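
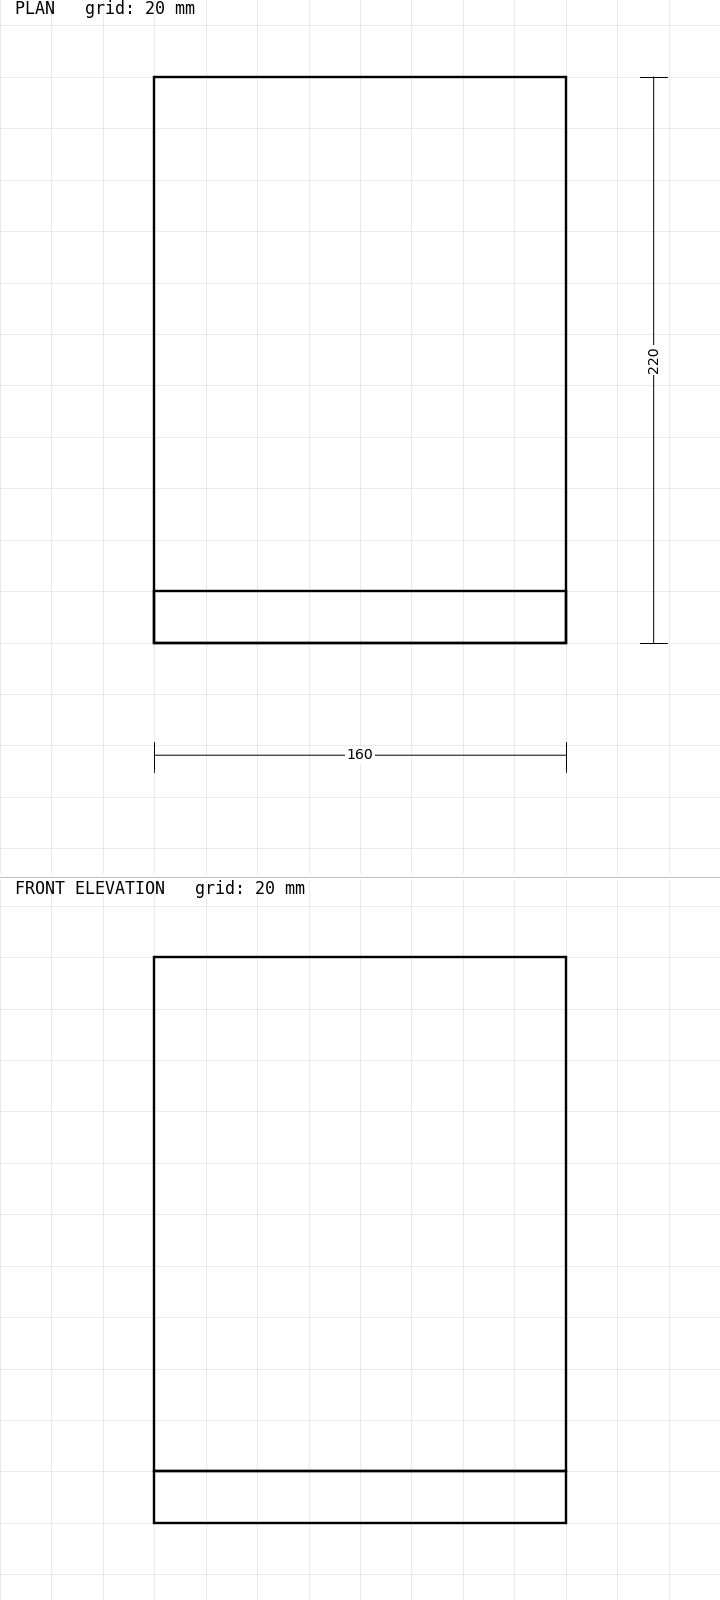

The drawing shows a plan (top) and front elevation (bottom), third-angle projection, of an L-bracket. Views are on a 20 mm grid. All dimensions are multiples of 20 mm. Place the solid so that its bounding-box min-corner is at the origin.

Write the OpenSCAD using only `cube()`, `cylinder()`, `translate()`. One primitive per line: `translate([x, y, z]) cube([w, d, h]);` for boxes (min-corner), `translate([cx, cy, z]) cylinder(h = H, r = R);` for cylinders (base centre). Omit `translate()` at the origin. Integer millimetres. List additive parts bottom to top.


cube([160, 220, 20]);
translate([0, 0, 20]) cube([160, 20, 200]);


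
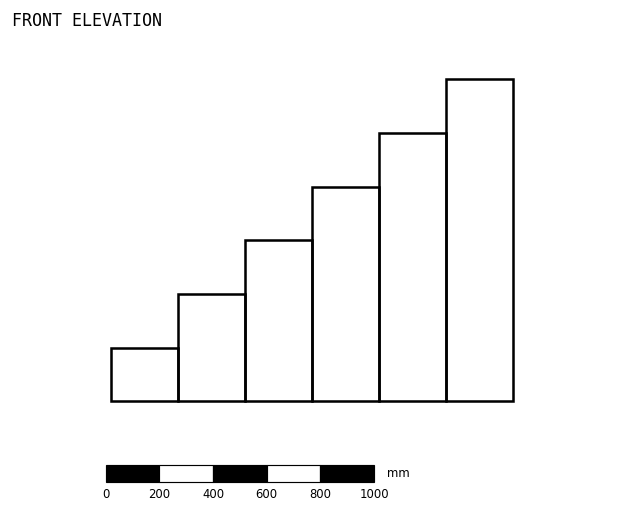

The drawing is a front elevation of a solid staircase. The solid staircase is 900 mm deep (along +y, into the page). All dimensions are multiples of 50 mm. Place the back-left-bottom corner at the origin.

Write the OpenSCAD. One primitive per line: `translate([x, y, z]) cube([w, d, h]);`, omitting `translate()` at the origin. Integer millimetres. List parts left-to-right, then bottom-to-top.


cube([250, 900, 200]);
translate([250, 0, 0]) cube([250, 900, 400]);
translate([500, 0, 0]) cube([250, 900, 600]);
translate([750, 0, 0]) cube([250, 900, 800]);
translate([1000, 0, 0]) cube([250, 900, 1000]);
translate([1250, 0, 0]) cube([250, 900, 1200]);


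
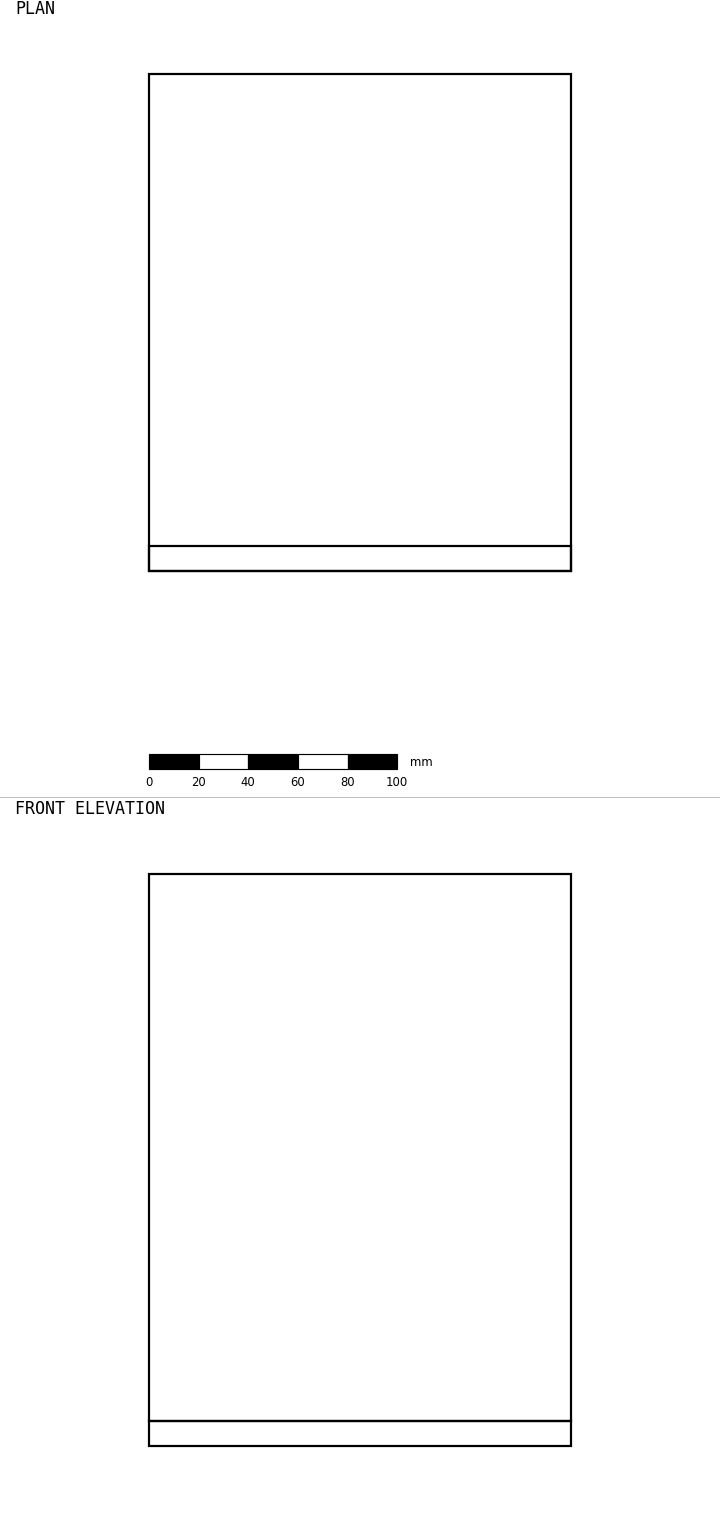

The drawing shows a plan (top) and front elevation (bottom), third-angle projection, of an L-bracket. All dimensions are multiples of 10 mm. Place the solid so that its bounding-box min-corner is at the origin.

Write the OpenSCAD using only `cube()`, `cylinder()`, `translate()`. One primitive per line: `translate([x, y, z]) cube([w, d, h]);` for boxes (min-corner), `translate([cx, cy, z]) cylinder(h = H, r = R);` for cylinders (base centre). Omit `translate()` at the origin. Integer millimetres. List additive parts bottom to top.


cube([170, 200, 10]);
translate([0, 0, 10]) cube([170, 10, 220]);


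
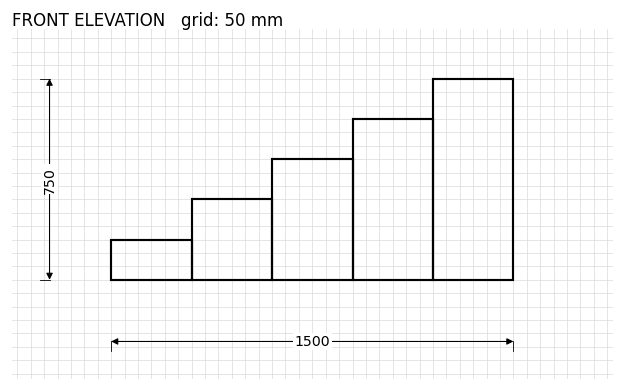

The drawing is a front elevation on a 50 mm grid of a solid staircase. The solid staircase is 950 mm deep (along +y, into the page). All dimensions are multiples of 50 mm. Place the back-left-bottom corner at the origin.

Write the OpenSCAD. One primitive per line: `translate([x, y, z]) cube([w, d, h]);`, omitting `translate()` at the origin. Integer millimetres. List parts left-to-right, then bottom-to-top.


cube([300, 950, 150]);
translate([300, 0, 0]) cube([300, 950, 300]);
translate([600, 0, 0]) cube([300, 950, 450]);
translate([900, 0, 0]) cube([300, 950, 600]);
translate([1200, 0, 0]) cube([300, 950, 750]);


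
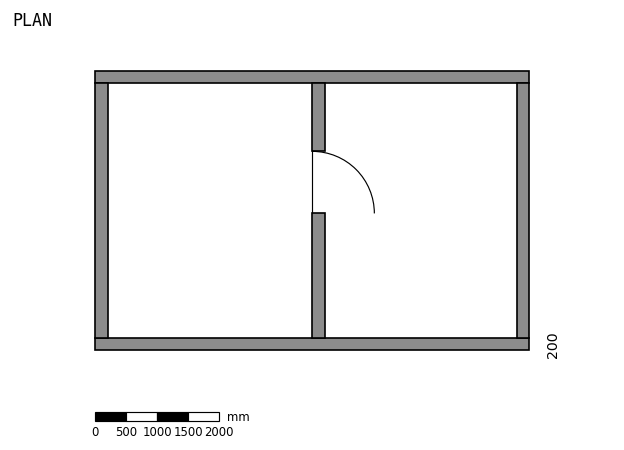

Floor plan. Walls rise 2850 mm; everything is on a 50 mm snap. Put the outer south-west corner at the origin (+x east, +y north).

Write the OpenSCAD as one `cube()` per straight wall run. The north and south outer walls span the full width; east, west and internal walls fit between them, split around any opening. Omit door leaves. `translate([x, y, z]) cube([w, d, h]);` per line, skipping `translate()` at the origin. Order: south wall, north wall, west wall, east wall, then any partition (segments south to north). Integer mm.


cube([7000, 200, 2850]);
translate([0, 4300, 0]) cube([7000, 200, 2850]);
translate([0, 200, 0]) cube([200, 4100, 2850]);
translate([6800, 200, 0]) cube([200, 4100, 2850]);
translate([3500, 200, 0]) cube([200, 2000, 2850]);
translate([3500, 3200, 0]) cube([200, 1100, 2850]);


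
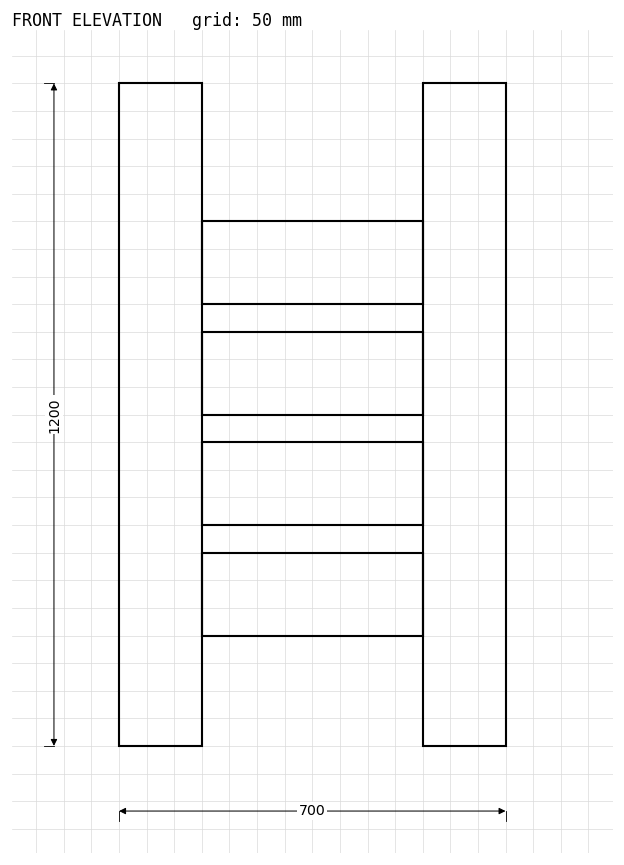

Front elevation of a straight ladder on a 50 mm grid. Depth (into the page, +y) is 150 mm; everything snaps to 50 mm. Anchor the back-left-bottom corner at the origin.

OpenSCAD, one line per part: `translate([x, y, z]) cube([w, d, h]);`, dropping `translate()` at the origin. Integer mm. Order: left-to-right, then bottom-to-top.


cube([150, 150, 1200]);
translate([150, 0, 200]) cube([400, 150, 150]);
translate([150, 0, 400]) cube([400, 150, 150]);
translate([150, 0, 600]) cube([400, 150, 150]);
translate([150, 0, 800]) cube([400, 150, 150]);
translate([550, 0, 0]) cube([150, 150, 1200]);


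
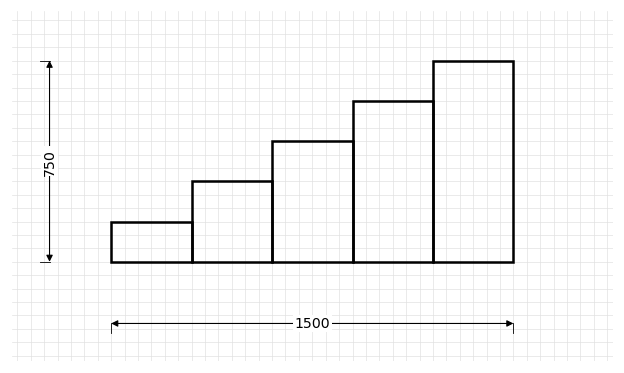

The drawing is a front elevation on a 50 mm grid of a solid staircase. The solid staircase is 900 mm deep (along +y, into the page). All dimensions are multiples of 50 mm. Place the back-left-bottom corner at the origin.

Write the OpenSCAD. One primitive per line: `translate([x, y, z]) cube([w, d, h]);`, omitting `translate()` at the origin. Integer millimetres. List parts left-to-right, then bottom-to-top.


cube([300, 900, 150]);
translate([300, 0, 0]) cube([300, 900, 300]);
translate([600, 0, 0]) cube([300, 900, 450]);
translate([900, 0, 0]) cube([300, 900, 600]);
translate([1200, 0, 0]) cube([300, 900, 750]);


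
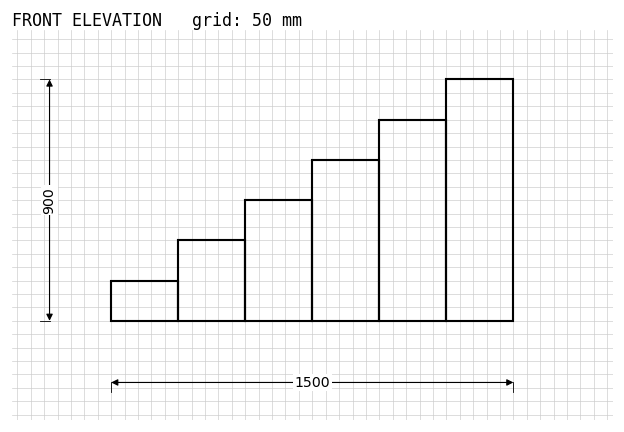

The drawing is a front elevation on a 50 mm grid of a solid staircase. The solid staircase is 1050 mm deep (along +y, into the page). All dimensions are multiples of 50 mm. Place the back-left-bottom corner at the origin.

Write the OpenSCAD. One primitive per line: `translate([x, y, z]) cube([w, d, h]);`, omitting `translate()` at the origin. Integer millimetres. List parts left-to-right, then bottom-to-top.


cube([250, 1050, 150]);
translate([250, 0, 0]) cube([250, 1050, 300]);
translate([500, 0, 0]) cube([250, 1050, 450]);
translate([750, 0, 0]) cube([250, 1050, 600]);
translate([1000, 0, 0]) cube([250, 1050, 750]);
translate([1250, 0, 0]) cube([250, 1050, 900]);


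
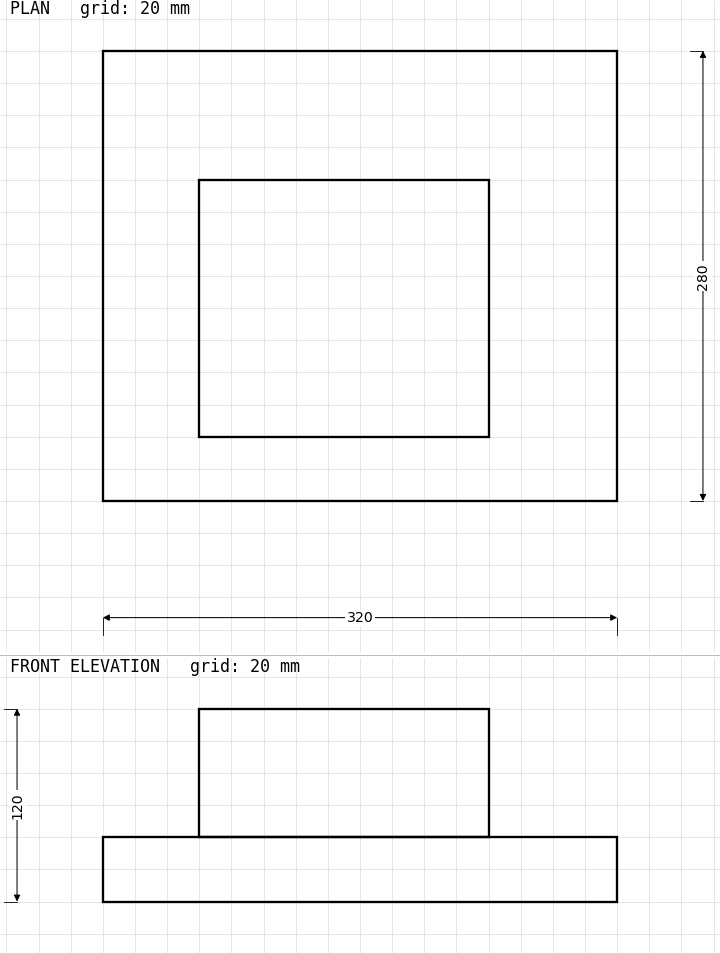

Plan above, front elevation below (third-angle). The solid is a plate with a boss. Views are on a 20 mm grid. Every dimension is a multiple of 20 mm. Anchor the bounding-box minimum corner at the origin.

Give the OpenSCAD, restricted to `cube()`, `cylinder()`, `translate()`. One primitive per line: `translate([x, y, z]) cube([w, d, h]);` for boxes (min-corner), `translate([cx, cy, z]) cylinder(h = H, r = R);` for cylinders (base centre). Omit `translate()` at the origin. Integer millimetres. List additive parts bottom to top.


cube([320, 280, 40]);
translate([60, 40, 40]) cube([180, 160, 80]);


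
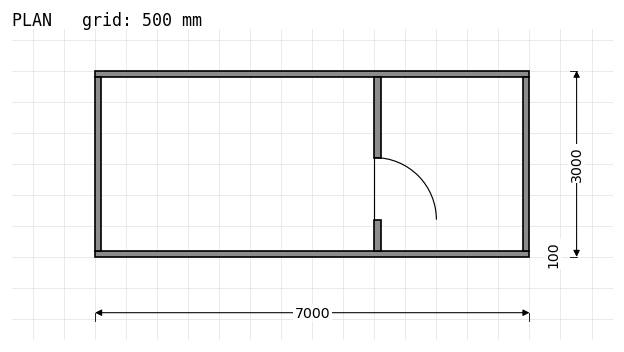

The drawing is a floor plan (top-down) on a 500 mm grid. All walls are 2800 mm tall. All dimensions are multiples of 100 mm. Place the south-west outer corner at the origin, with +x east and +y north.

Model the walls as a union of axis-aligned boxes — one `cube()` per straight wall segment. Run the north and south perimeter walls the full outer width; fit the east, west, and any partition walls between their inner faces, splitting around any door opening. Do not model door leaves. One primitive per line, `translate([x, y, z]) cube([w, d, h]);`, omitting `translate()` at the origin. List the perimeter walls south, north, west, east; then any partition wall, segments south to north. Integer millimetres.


cube([7000, 100, 2800]);
translate([0, 2900, 0]) cube([7000, 100, 2800]);
translate([0, 100, 0]) cube([100, 2800, 2800]);
translate([6900, 100, 0]) cube([100, 2800, 2800]);
translate([4500, 100, 0]) cube([100, 500, 2800]);
translate([4500, 1600, 0]) cube([100, 1300, 2800]);


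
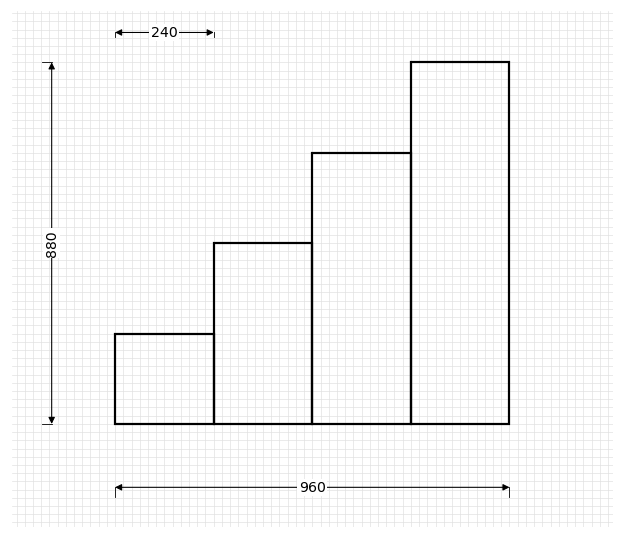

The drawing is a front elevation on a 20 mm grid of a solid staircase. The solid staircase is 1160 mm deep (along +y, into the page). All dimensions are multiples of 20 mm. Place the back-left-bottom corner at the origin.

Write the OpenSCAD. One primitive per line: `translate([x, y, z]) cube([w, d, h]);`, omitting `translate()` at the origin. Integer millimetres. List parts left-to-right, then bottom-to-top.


cube([240, 1160, 220]);
translate([240, 0, 0]) cube([240, 1160, 440]);
translate([480, 0, 0]) cube([240, 1160, 660]);
translate([720, 0, 0]) cube([240, 1160, 880]);


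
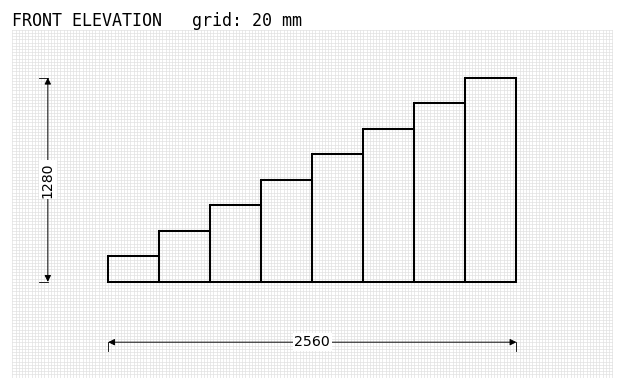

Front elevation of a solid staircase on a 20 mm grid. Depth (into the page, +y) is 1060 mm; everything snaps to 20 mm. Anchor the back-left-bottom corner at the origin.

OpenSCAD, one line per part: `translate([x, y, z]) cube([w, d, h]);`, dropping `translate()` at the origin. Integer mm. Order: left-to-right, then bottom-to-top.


cube([320, 1060, 160]);
translate([320, 0, 0]) cube([320, 1060, 320]);
translate([640, 0, 0]) cube([320, 1060, 480]);
translate([960, 0, 0]) cube([320, 1060, 640]);
translate([1280, 0, 0]) cube([320, 1060, 800]);
translate([1600, 0, 0]) cube([320, 1060, 960]);
translate([1920, 0, 0]) cube([320, 1060, 1120]);
translate([2240, 0, 0]) cube([320, 1060, 1280]);


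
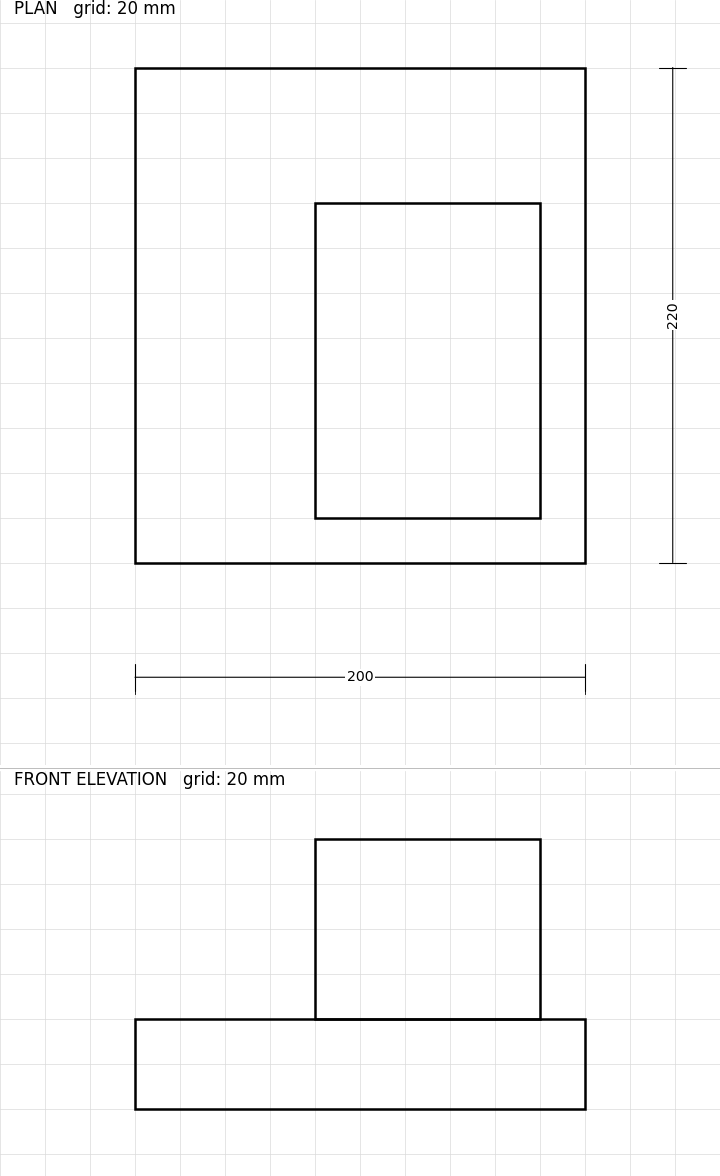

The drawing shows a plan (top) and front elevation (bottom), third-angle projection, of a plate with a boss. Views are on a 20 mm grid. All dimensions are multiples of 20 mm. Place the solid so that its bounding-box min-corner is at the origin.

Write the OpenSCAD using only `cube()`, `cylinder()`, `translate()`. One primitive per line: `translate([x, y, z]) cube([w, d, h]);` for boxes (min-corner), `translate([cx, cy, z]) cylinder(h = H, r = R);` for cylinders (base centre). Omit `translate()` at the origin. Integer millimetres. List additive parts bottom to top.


cube([200, 220, 40]);
translate([80, 20, 40]) cube([100, 140, 80]);


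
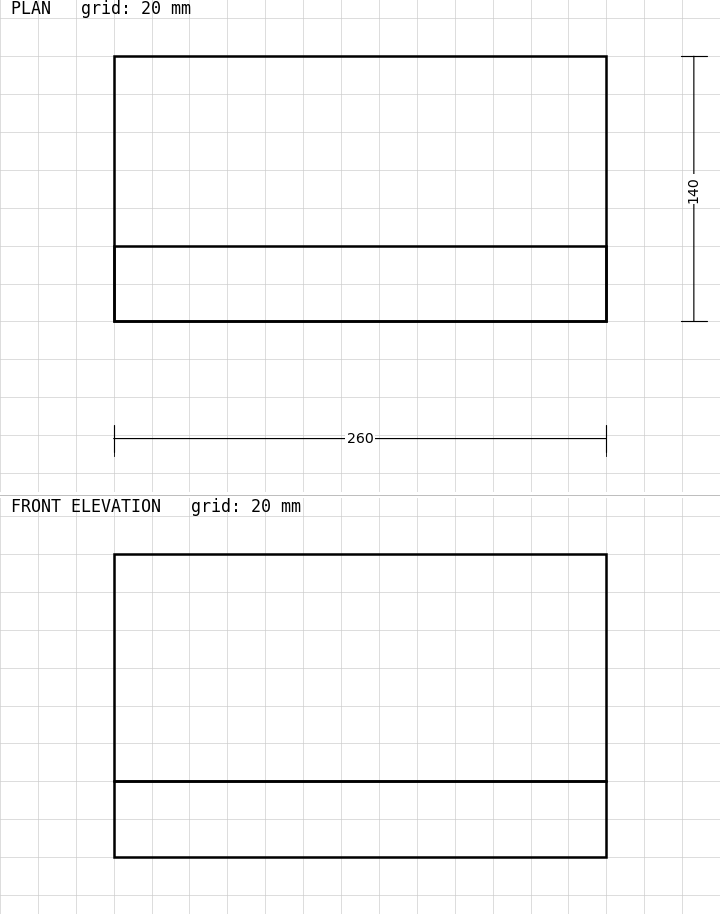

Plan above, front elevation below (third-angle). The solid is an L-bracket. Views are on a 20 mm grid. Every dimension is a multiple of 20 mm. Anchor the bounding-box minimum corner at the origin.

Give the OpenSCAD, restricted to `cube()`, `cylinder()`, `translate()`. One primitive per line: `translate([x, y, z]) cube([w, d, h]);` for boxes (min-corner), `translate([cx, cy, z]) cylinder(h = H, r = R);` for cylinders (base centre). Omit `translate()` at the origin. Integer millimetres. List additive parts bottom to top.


cube([260, 140, 40]);
translate([0, 0, 40]) cube([260, 40, 120]);


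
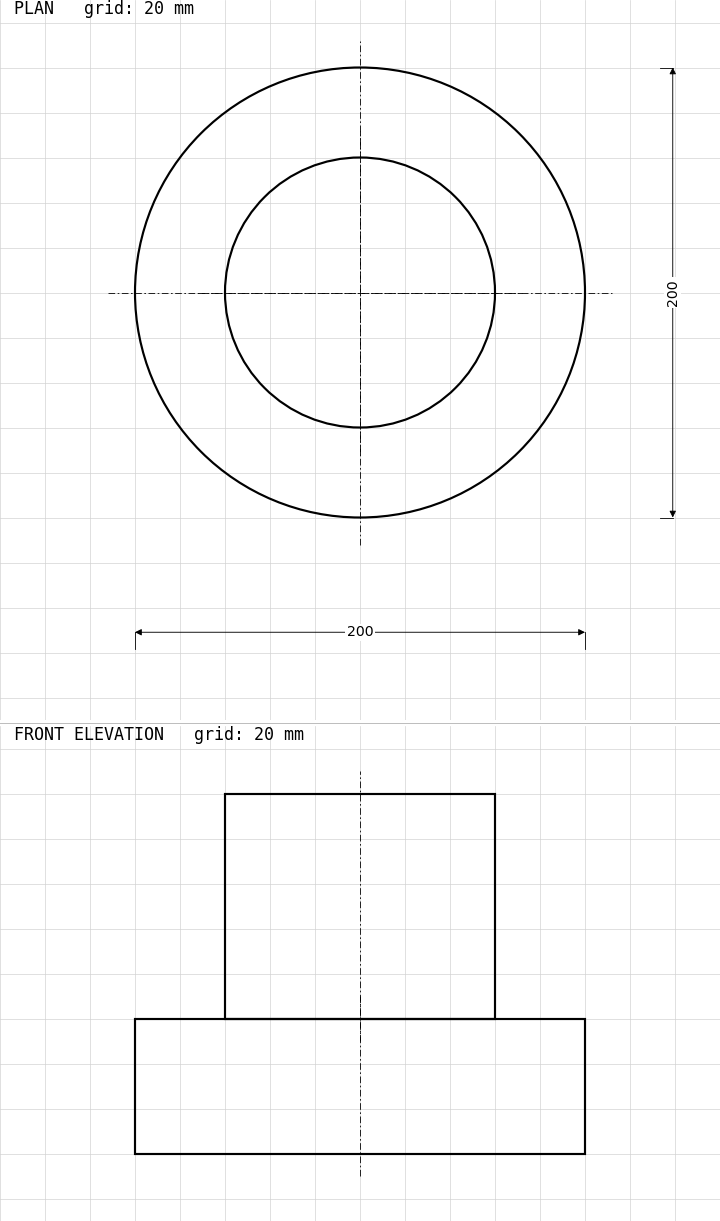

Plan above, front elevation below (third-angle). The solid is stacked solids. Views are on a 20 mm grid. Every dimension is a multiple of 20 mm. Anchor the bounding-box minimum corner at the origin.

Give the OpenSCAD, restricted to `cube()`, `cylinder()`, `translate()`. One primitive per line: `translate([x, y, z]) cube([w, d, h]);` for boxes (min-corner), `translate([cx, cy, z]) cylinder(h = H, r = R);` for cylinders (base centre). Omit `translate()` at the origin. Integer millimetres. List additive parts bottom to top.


translate([100, 100, 0]) cylinder(h = 60, r = 100);
translate([100, 100, 60]) cylinder(h = 100, r = 60);


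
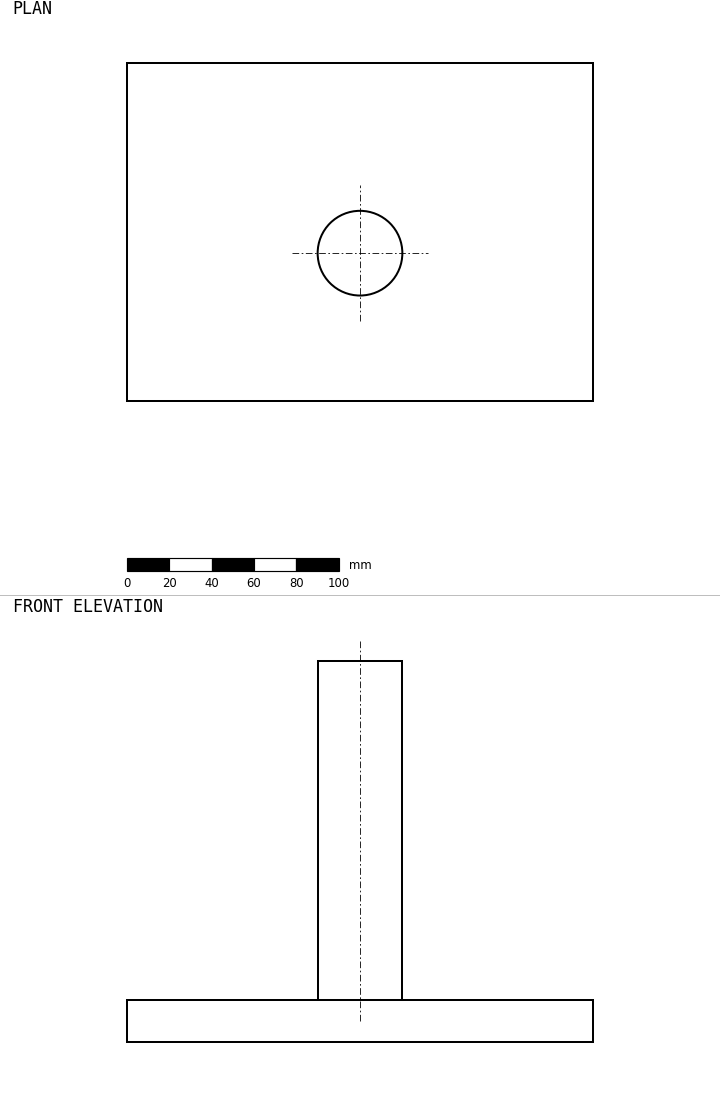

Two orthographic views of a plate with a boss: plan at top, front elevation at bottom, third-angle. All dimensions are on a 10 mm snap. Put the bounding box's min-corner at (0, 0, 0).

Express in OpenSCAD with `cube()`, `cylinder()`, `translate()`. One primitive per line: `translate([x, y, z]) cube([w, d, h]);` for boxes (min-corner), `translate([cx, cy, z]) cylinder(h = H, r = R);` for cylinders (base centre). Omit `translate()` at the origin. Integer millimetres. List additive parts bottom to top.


cube([220, 160, 20]);
translate([110, 70, 20]) cylinder(h = 160, r = 20);


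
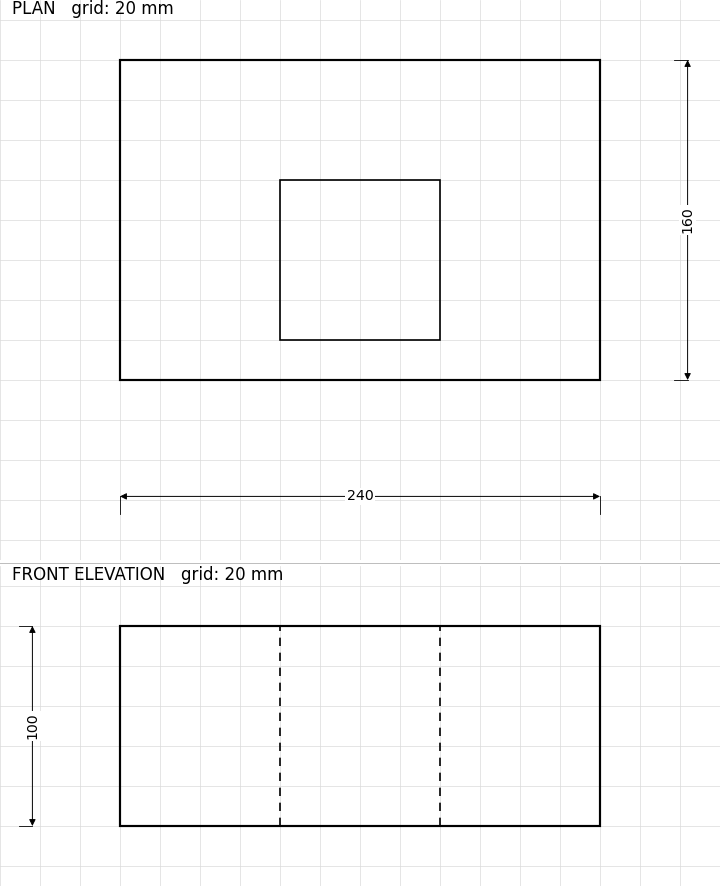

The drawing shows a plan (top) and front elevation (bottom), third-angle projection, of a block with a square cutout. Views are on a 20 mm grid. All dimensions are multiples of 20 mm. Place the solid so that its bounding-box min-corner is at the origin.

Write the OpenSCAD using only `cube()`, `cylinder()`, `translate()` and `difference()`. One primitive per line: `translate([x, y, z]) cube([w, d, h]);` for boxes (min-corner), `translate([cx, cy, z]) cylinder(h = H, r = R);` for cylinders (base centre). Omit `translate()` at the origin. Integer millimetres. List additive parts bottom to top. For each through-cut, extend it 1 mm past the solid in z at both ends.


difference() {
  cube([240, 160, 100]);
  translate([80, 20, -1]) cube([80, 80, 102]);
}


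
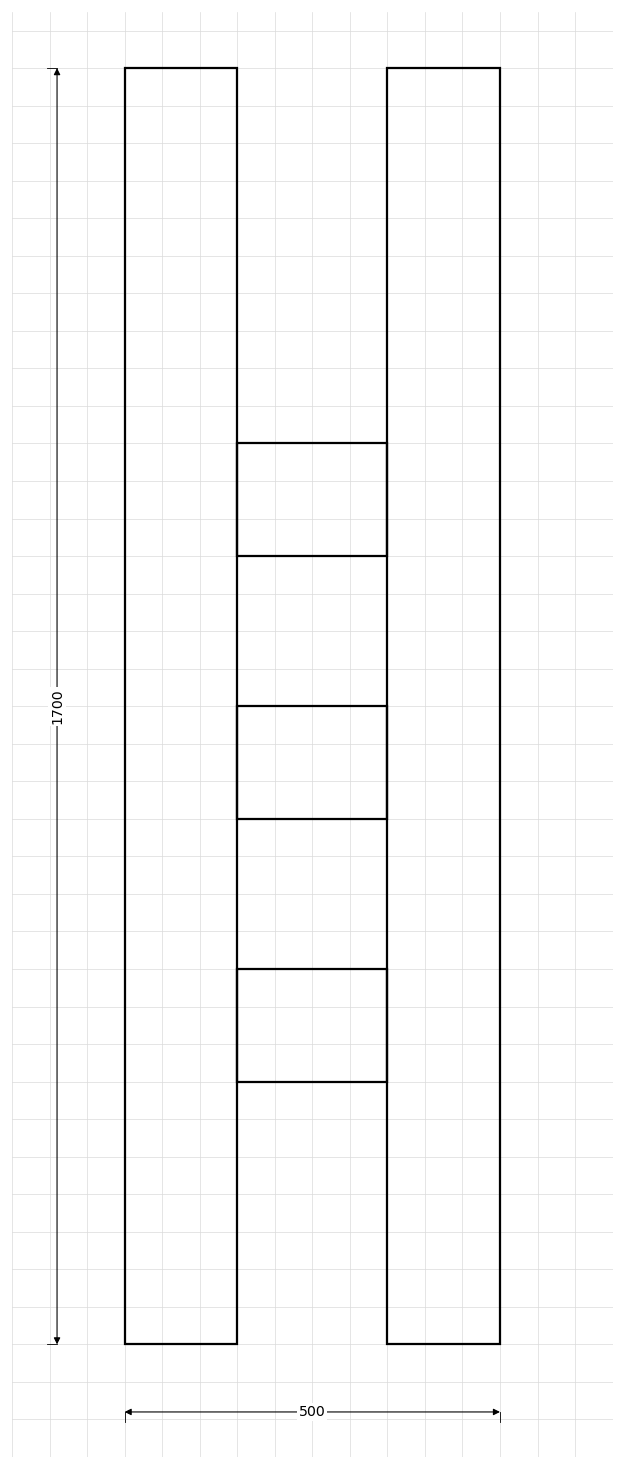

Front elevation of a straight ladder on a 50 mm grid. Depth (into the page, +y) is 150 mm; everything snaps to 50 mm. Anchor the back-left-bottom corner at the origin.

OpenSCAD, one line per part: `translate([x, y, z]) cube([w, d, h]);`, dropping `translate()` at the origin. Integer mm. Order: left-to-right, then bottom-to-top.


cube([150, 150, 1700]);
translate([150, 0, 350]) cube([200, 150, 150]);
translate([150, 0, 700]) cube([200, 150, 150]);
translate([150, 0, 1050]) cube([200, 150, 150]);
translate([350, 0, 0]) cube([150, 150, 1700]);


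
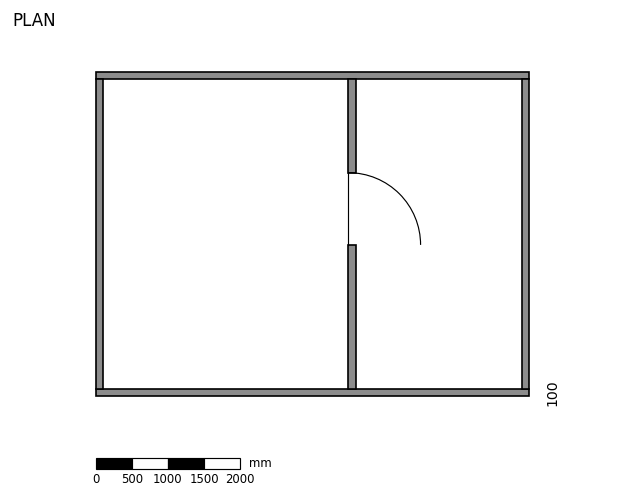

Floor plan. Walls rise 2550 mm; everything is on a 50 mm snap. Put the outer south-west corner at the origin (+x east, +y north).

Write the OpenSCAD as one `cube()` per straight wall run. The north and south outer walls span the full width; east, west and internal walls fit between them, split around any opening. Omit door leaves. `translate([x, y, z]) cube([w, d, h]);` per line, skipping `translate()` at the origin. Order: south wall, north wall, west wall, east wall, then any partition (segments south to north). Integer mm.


cube([6000, 100, 2550]);
translate([0, 4400, 0]) cube([6000, 100, 2550]);
translate([0, 100, 0]) cube([100, 4300, 2550]);
translate([5900, 100, 0]) cube([100, 4300, 2550]);
translate([3500, 100, 0]) cube([100, 2000, 2550]);
translate([3500, 3100, 0]) cube([100, 1300, 2550]);


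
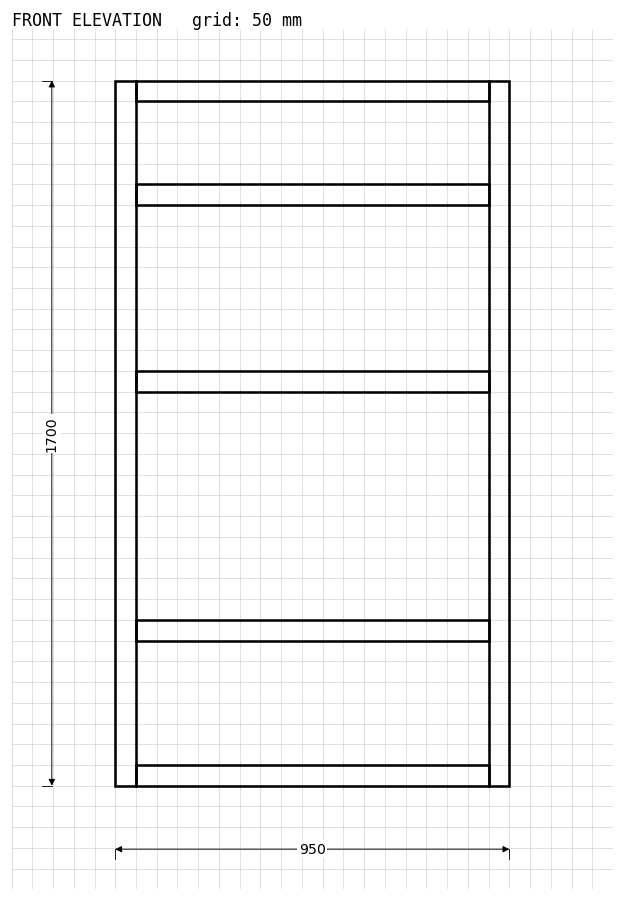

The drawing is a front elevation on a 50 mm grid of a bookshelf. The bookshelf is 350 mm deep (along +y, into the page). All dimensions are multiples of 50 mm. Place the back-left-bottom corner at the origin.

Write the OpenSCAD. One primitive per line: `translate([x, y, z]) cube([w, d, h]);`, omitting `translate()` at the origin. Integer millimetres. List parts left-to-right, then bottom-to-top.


cube([50, 350, 1700]);
translate([50, 0, 0]) cube([850, 350, 50]);
translate([50, 0, 350]) cube([850, 350, 50]);
translate([50, 0, 950]) cube([850, 350, 50]);
translate([50, 0, 1400]) cube([850, 350, 50]);
translate([50, 0, 1650]) cube([850, 350, 50]);
translate([900, 0, 0]) cube([50, 350, 1700]);


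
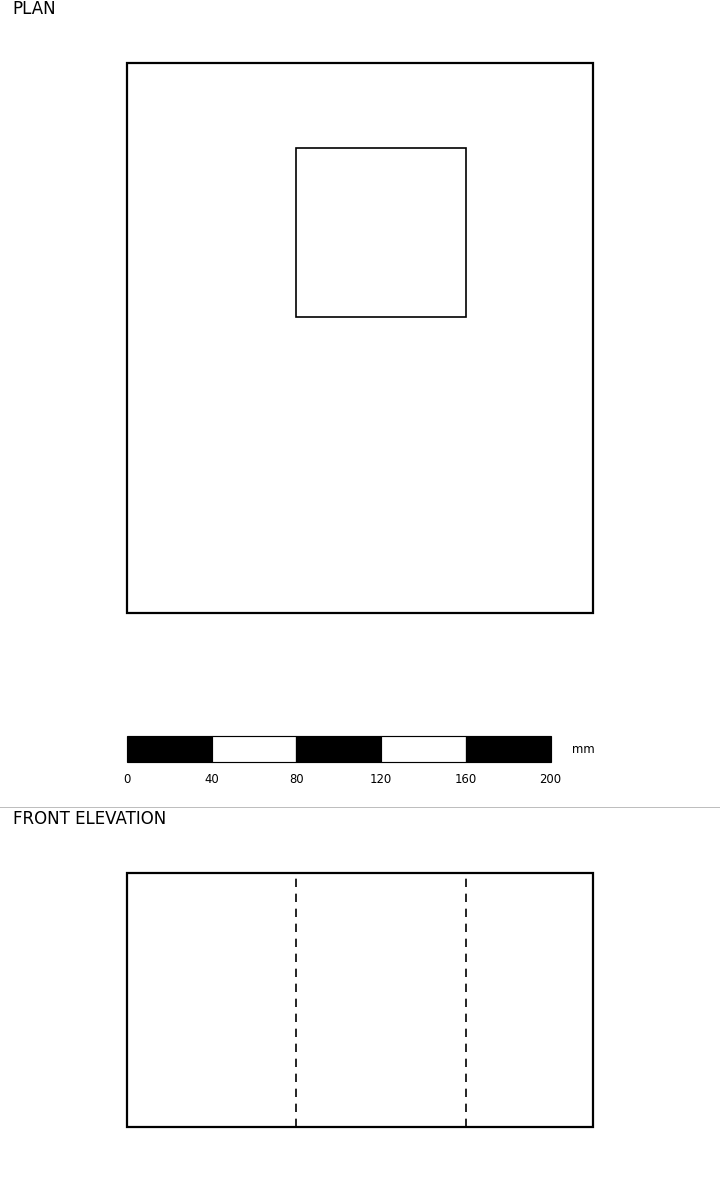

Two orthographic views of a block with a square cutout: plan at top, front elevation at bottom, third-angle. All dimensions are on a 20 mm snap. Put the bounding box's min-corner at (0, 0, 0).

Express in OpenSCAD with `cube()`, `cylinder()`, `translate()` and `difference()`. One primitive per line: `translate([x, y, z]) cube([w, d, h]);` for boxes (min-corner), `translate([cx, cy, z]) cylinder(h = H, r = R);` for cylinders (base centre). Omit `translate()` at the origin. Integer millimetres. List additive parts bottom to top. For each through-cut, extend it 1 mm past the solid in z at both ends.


difference() {
  cube([220, 260, 120]);
  translate([80, 140, -1]) cube([80, 80, 122]);
}


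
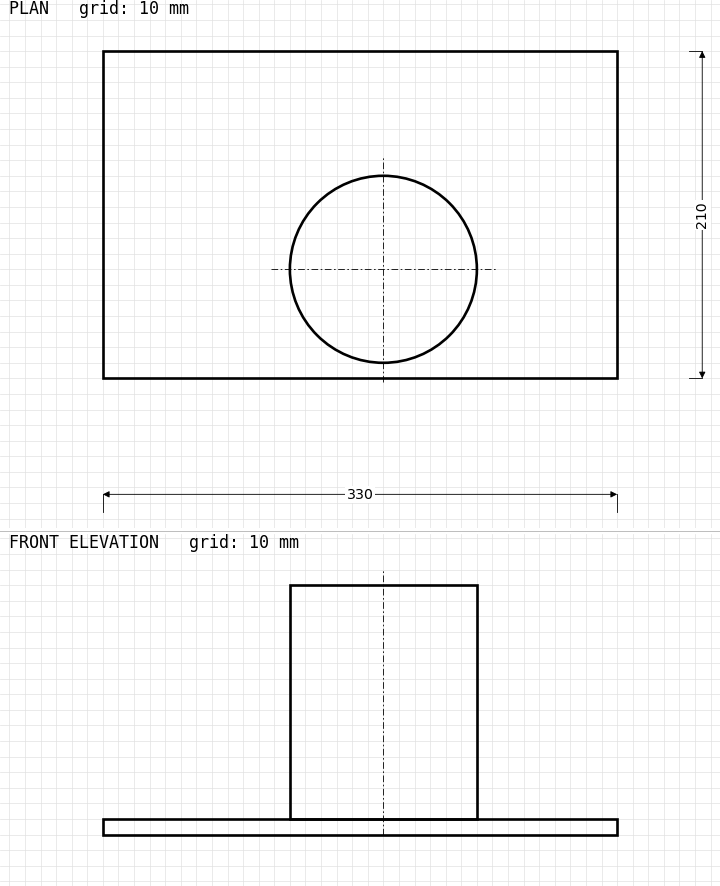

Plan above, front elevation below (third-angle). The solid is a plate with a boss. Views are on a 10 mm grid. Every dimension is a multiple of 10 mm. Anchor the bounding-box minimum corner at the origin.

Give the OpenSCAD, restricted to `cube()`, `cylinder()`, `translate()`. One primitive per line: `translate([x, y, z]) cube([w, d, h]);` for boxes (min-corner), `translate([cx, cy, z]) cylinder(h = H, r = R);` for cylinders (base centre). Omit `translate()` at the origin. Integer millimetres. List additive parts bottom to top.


cube([330, 210, 10]);
translate([180, 70, 10]) cylinder(h = 150, r = 60);


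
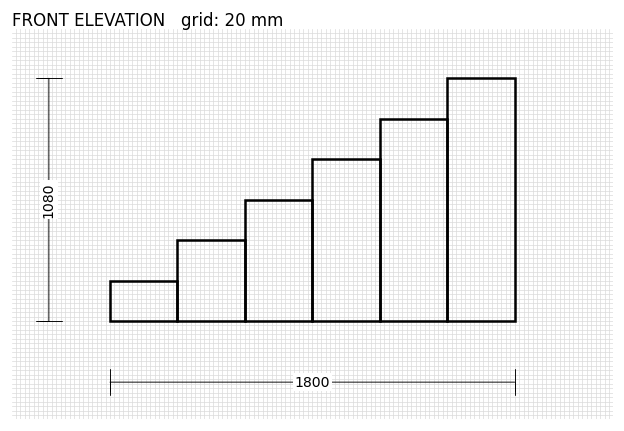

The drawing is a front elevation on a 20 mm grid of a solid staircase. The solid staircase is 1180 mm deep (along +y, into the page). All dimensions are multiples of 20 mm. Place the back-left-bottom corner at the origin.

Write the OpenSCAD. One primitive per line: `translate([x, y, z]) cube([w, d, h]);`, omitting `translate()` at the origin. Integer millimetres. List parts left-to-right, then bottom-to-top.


cube([300, 1180, 180]);
translate([300, 0, 0]) cube([300, 1180, 360]);
translate([600, 0, 0]) cube([300, 1180, 540]);
translate([900, 0, 0]) cube([300, 1180, 720]);
translate([1200, 0, 0]) cube([300, 1180, 900]);
translate([1500, 0, 0]) cube([300, 1180, 1080]);


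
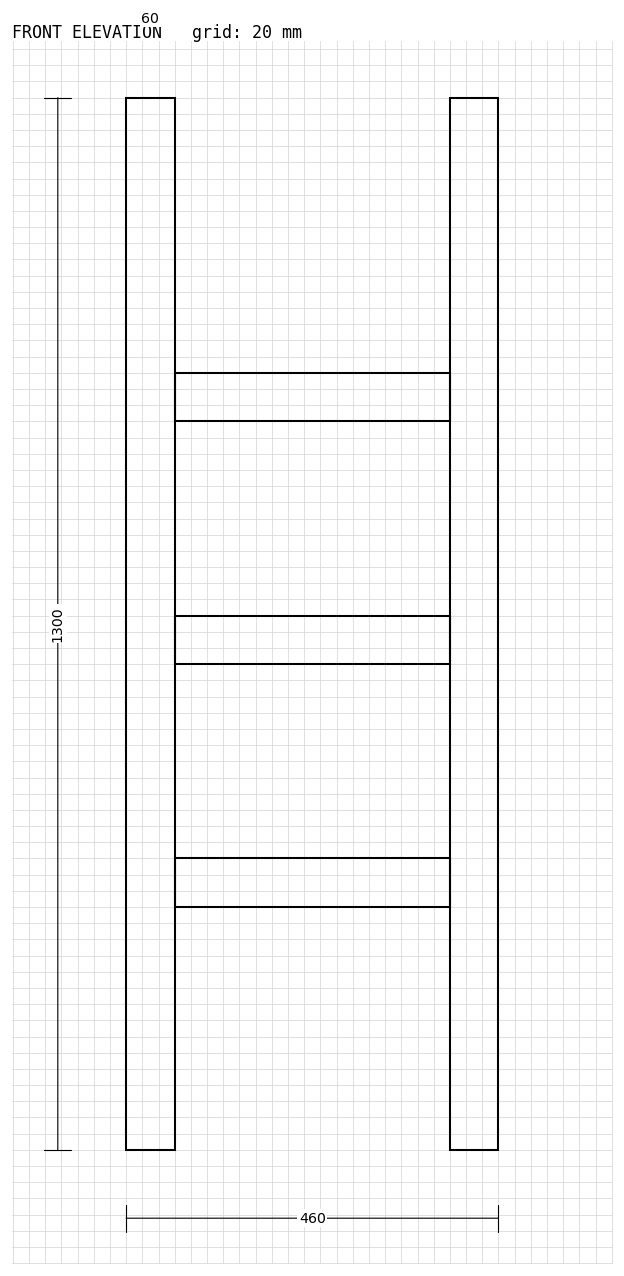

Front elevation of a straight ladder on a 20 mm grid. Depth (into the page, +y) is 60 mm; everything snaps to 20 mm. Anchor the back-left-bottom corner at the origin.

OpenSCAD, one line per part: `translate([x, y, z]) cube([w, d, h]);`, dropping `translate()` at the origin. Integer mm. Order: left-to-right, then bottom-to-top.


cube([60, 60, 1300]);
translate([60, 0, 300]) cube([340, 60, 60]);
translate([60, 0, 600]) cube([340, 60, 60]);
translate([60, 0, 900]) cube([340, 60, 60]);
translate([400, 0, 0]) cube([60, 60, 1300]);


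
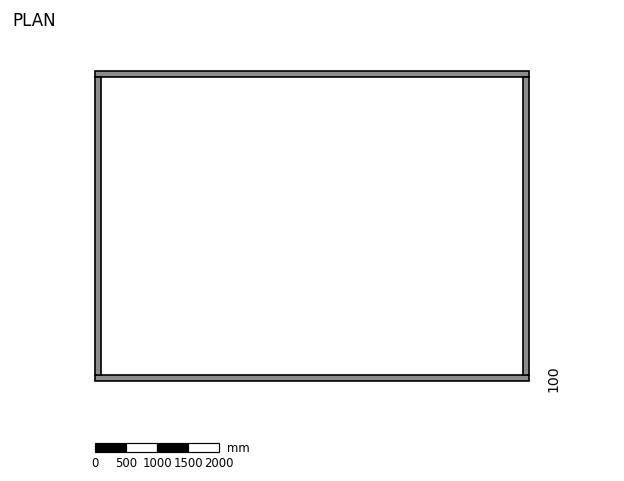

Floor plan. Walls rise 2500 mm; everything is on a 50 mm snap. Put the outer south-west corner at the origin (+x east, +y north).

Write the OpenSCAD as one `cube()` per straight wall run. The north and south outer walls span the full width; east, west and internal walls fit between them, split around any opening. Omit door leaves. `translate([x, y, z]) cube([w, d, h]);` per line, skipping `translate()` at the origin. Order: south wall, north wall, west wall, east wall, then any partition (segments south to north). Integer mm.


cube([7000, 100, 2500]);
translate([0, 4900, 0]) cube([7000, 100, 2500]);
translate([0, 100, 0]) cube([100, 4800, 2500]);
translate([6900, 100, 0]) cube([100, 4800, 2500]);


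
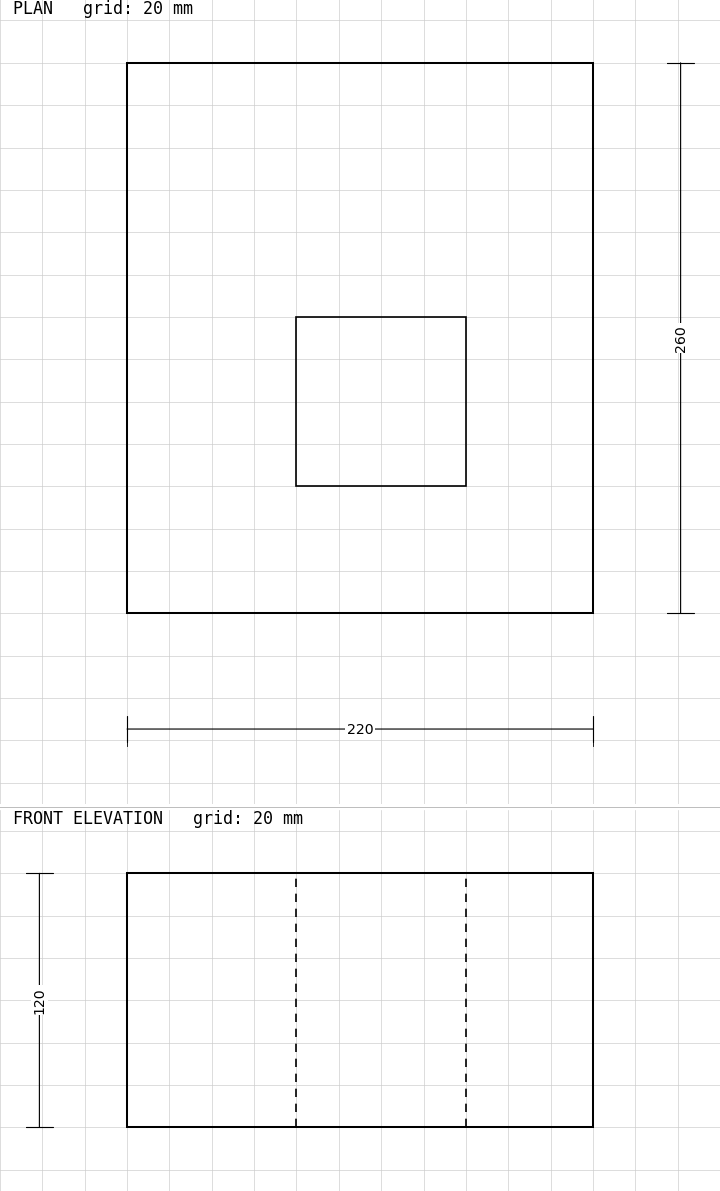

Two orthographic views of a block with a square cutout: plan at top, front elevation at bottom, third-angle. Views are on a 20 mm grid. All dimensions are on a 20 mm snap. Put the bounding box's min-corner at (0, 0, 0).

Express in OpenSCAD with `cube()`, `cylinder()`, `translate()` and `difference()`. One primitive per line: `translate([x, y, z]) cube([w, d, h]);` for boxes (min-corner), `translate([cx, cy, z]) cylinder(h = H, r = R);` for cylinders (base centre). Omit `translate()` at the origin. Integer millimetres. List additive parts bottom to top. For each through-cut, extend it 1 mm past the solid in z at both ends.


difference() {
  cube([220, 260, 120]);
  translate([80, 60, -1]) cube([80, 80, 122]);
}


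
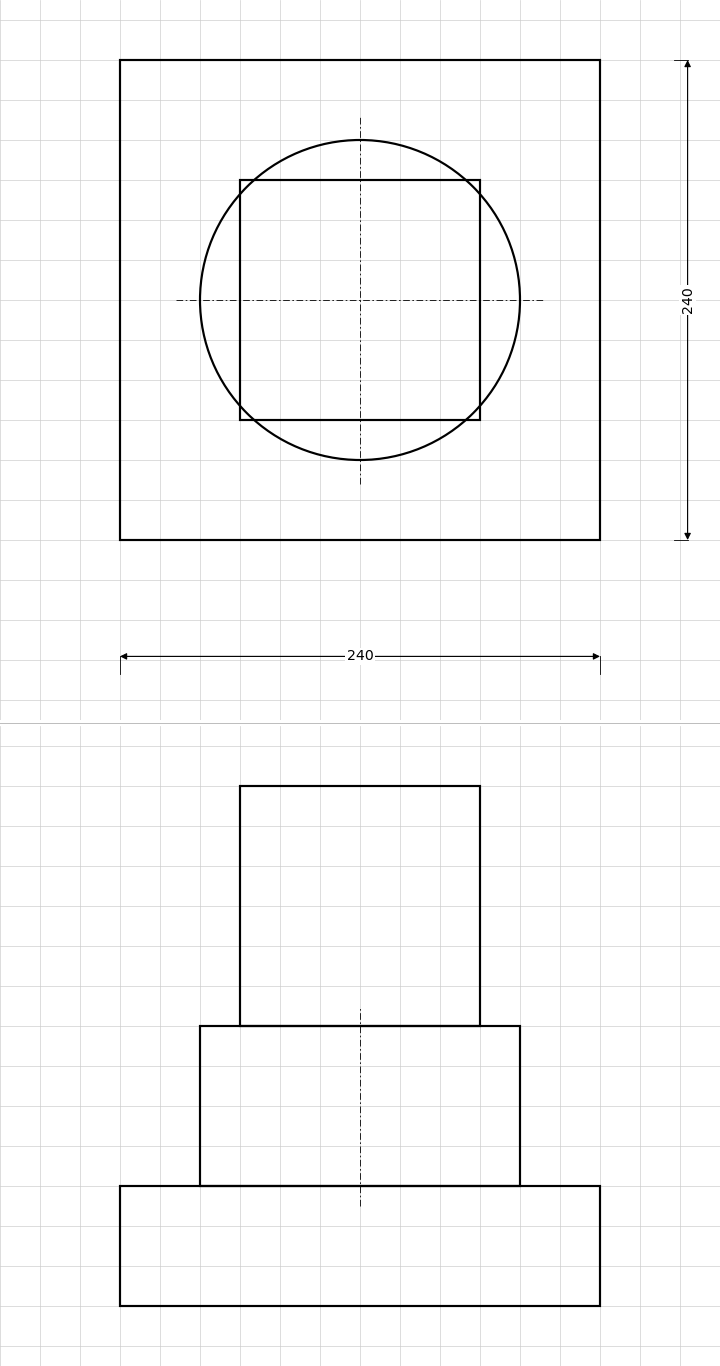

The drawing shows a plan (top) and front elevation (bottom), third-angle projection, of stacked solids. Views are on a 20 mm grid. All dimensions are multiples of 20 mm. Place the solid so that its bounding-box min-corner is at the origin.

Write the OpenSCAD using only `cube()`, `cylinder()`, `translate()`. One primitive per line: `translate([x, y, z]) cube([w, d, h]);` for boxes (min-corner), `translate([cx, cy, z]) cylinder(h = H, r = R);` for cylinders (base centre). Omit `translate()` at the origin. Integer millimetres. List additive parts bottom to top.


cube([240, 240, 60]);
translate([120, 120, 60]) cylinder(h = 80, r = 80);
translate([60, 60, 140]) cube([120, 120, 120]);


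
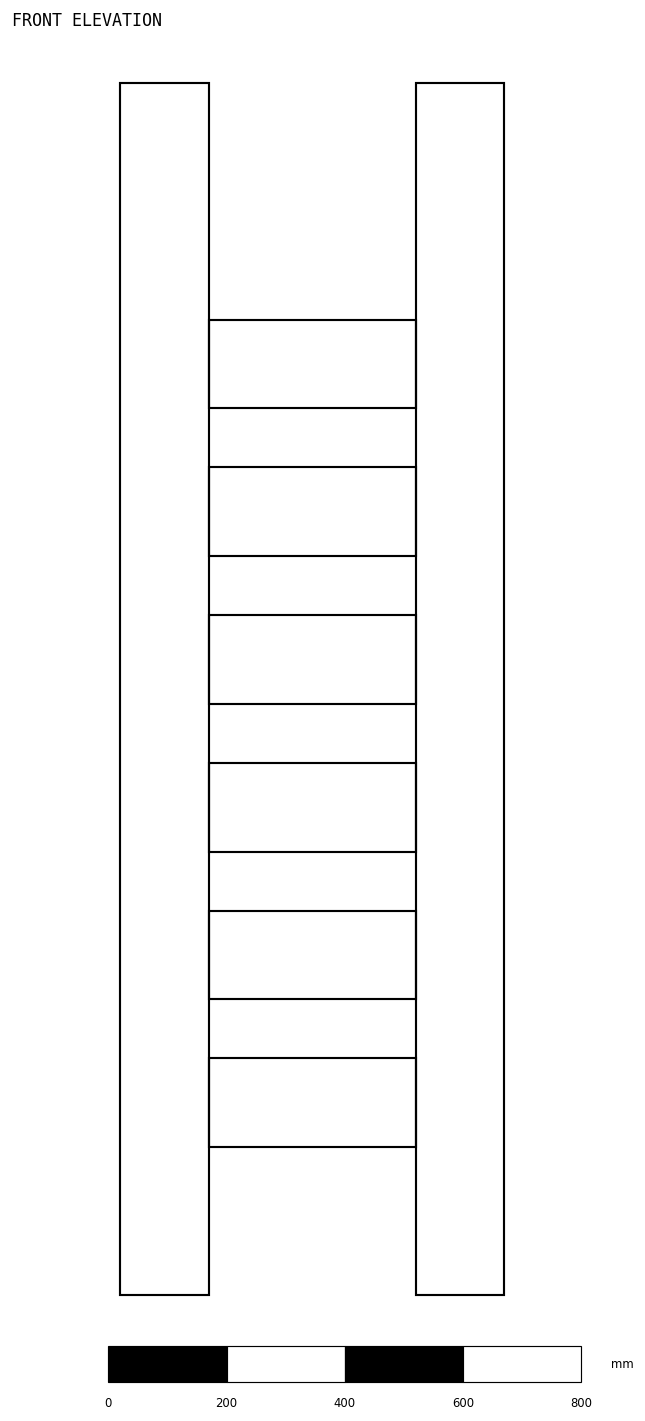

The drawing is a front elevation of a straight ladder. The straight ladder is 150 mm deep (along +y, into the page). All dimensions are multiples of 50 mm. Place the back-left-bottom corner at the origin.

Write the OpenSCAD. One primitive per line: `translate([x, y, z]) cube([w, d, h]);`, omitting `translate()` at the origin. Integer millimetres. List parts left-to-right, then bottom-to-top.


cube([150, 150, 2050]);
translate([150, 0, 250]) cube([350, 150, 150]);
translate([150, 0, 500]) cube([350, 150, 150]);
translate([150, 0, 750]) cube([350, 150, 150]);
translate([150, 0, 1000]) cube([350, 150, 150]);
translate([150, 0, 1250]) cube([350, 150, 150]);
translate([150, 0, 1500]) cube([350, 150, 150]);
translate([500, 0, 0]) cube([150, 150, 2050]);


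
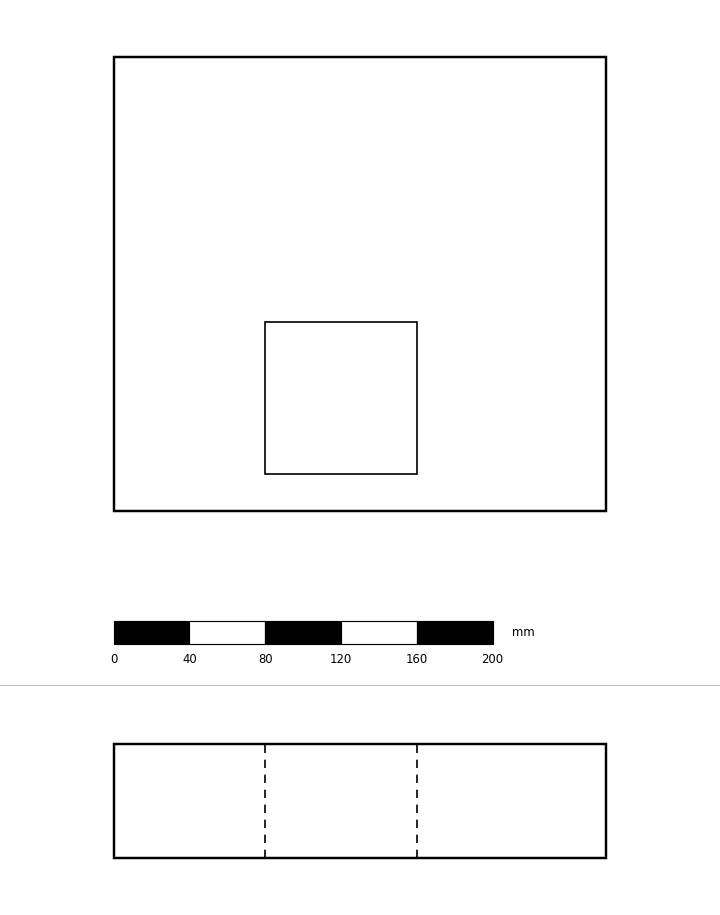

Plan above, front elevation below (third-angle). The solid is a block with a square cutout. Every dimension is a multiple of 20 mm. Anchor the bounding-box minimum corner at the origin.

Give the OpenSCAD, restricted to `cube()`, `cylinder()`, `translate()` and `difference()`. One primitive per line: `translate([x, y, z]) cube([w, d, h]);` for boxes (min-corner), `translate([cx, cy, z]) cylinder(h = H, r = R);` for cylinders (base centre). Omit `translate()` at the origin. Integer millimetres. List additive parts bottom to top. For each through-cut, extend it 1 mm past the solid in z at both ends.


difference() {
  cube([260, 240, 60]);
  translate([80, 20, -1]) cube([80, 80, 62]);
}


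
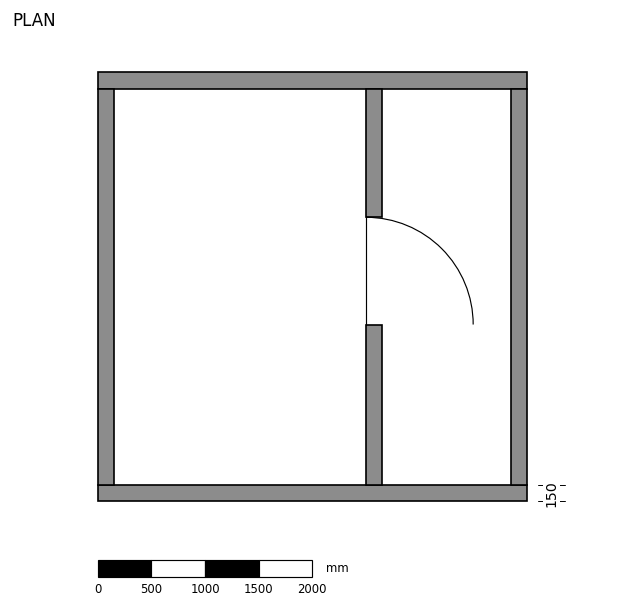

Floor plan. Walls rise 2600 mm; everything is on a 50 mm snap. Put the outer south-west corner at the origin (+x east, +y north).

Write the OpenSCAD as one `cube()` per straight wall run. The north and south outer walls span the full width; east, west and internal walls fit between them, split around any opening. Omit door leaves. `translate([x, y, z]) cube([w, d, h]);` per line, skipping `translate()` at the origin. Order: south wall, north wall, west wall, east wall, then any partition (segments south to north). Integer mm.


cube([4000, 150, 2600]);
translate([0, 3850, 0]) cube([4000, 150, 2600]);
translate([0, 150, 0]) cube([150, 3700, 2600]);
translate([3850, 150, 0]) cube([150, 3700, 2600]);
translate([2500, 150, 0]) cube([150, 1500, 2600]);
translate([2500, 2650, 0]) cube([150, 1200, 2600]);


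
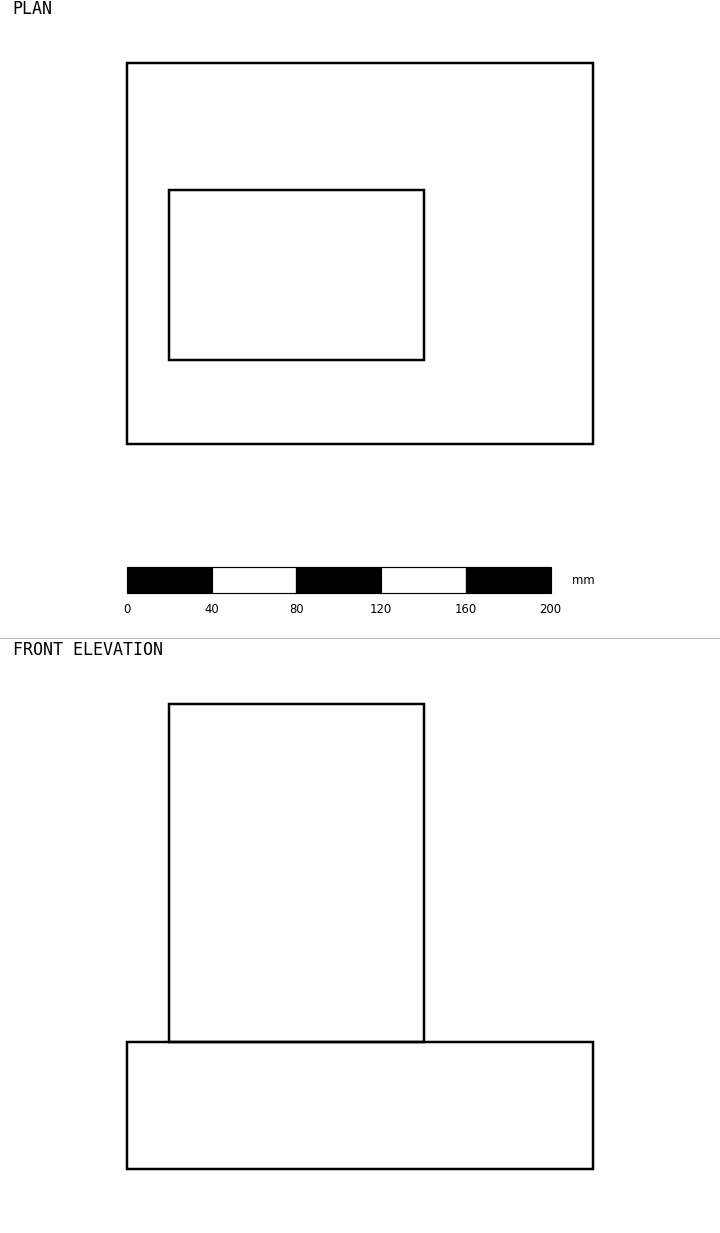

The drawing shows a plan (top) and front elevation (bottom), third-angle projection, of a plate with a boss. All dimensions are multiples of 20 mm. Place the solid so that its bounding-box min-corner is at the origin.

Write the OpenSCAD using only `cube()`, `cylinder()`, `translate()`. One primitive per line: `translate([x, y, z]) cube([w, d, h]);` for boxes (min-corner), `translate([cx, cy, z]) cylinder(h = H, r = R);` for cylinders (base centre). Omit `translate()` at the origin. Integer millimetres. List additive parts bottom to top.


cube([220, 180, 60]);
translate([20, 40, 60]) cube([120, 80, 160]);


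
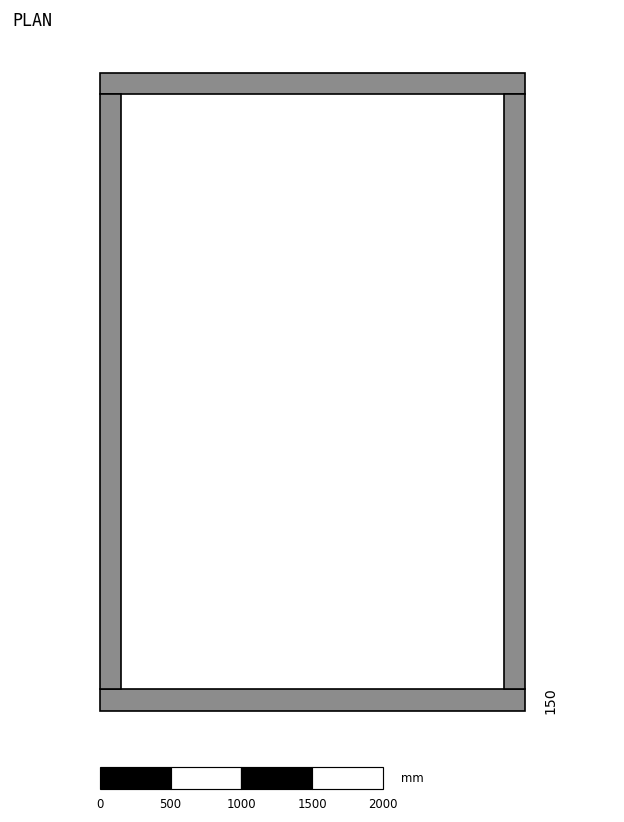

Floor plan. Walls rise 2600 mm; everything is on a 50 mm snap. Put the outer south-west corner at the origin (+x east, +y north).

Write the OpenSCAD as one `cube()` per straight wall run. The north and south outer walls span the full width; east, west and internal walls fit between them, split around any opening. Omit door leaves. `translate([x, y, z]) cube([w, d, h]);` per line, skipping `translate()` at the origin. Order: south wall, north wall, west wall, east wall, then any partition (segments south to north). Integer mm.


cube([3000, 150, 2600]);
translate([0, 4350, 0]) cube([3000, 150, 2600]);
translate([0, 150, 0]) cube([150, 4200, 2600]);
translate([2850, 150, 0]) cube([150, 4200, 2600]);


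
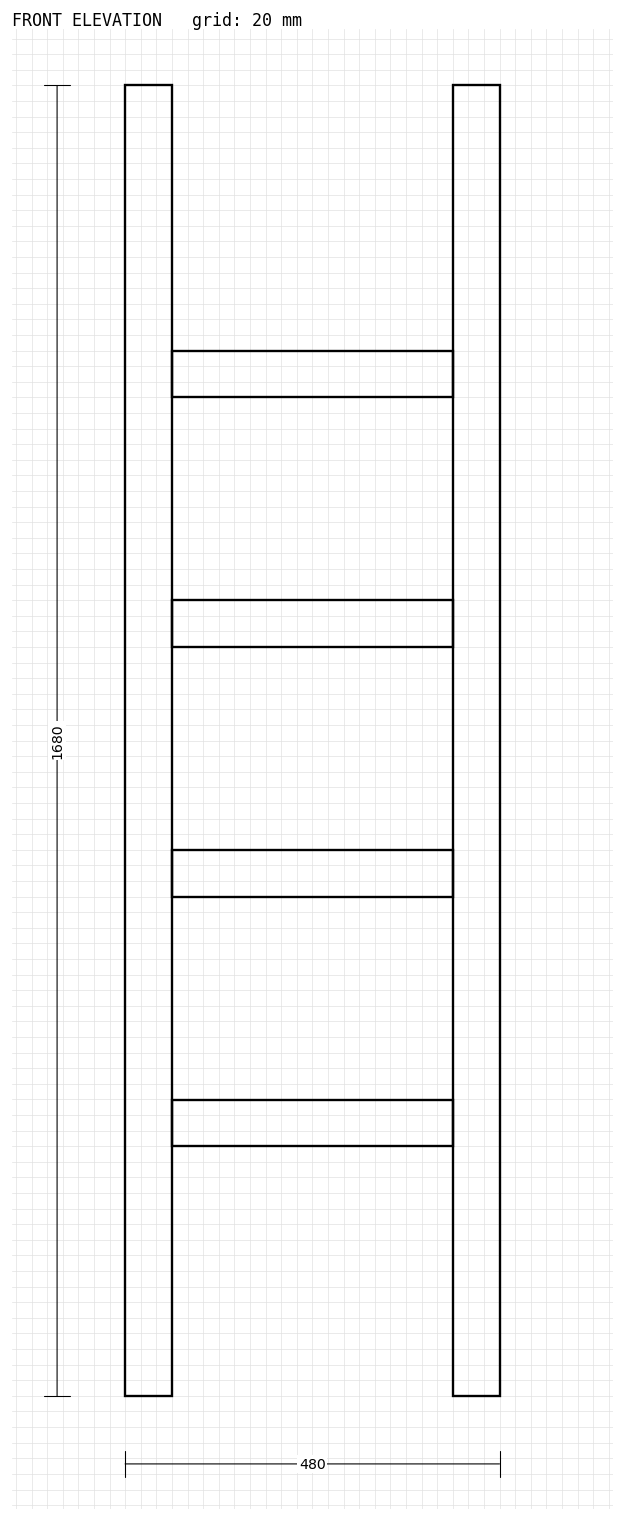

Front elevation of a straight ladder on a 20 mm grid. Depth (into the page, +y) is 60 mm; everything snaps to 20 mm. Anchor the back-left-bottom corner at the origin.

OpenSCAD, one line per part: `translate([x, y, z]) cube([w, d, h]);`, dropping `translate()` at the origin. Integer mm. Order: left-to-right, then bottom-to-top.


cube([60, 60, 1680]);
translate([60, 0, 320]) cube([360, 60, 60]);
translate([60, 0, 640]) cube([360, 60, 60]);
translate([60, 0, 960]) cube([360, 60, 60]);
translate([60, 0, 1280]) cube([360, 60, 60]);
translate([420, 0, 0]) cube([60, 60, 1680]);


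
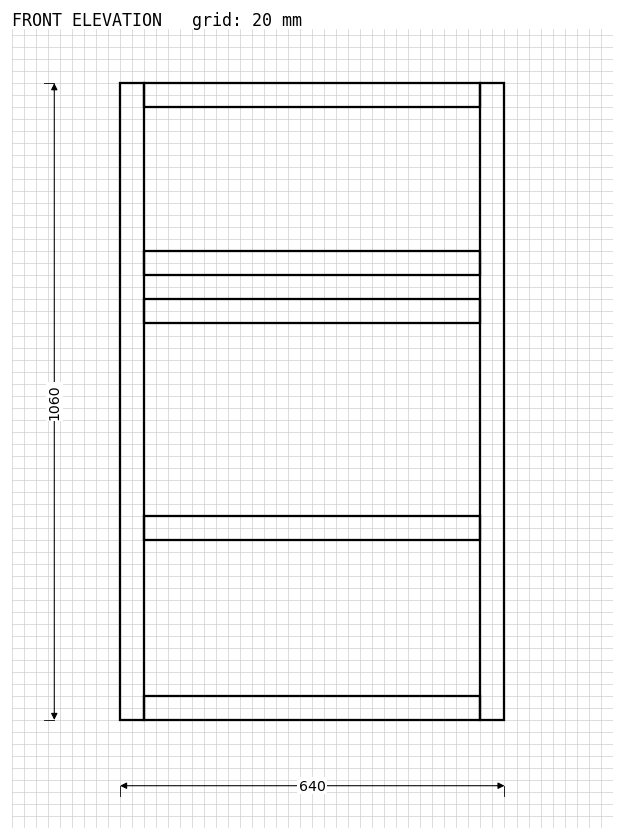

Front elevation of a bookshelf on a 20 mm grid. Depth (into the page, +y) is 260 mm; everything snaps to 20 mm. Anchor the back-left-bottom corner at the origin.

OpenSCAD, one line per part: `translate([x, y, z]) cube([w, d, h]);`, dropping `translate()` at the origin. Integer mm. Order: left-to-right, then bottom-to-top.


cube([40, 260, 1060]);
translate([40, 0, 0]) cube([560, 260, 40]);
translate([40, 0, 300]) cube([560, 260, 40]);
translate([40, 0, 660]) cube([560, 260, 40]);
translate([40, 0, 740]) cube([560, 260, 40]);
translate([40, 0, 1020]) cube([560, 260, 40]);
translate([600, 0, 0]) cube([40, 260, 1060]);


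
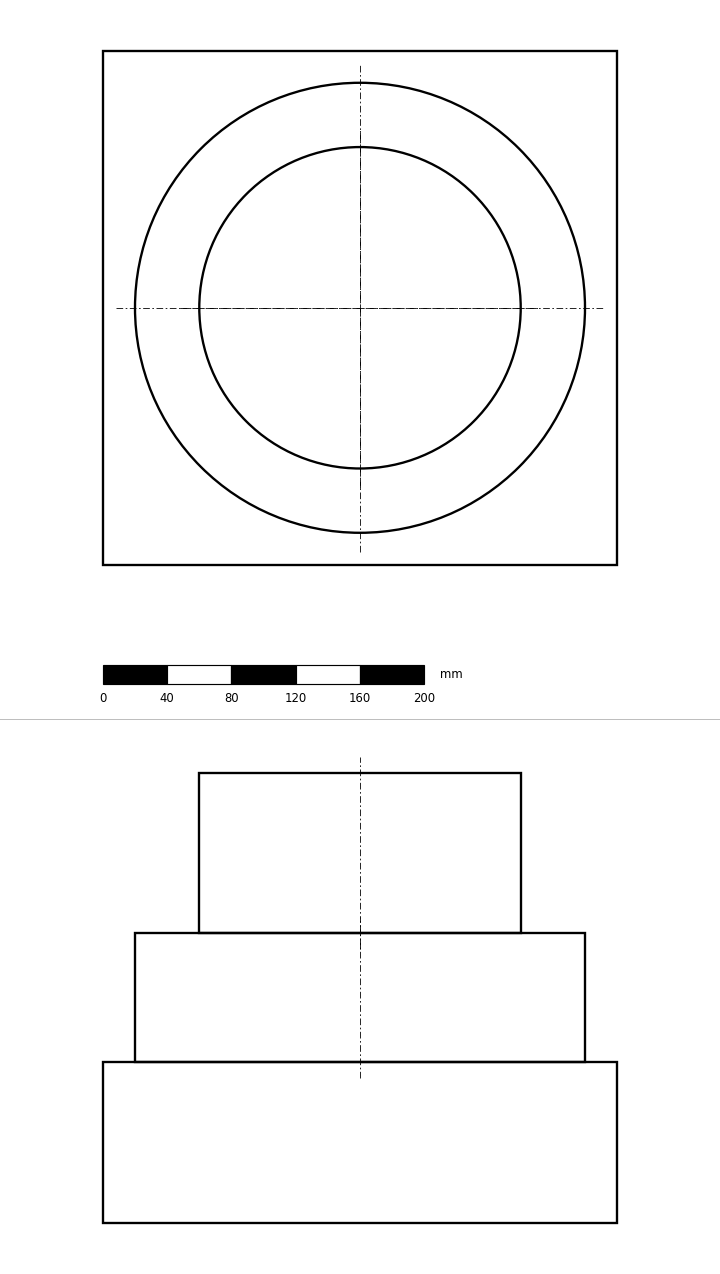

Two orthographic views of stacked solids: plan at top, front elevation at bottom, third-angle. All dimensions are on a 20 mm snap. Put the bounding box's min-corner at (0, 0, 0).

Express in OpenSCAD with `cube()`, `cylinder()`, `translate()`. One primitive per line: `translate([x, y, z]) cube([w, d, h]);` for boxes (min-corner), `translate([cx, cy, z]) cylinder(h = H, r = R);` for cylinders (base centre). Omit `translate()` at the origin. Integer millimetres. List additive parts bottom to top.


cube([320, 320, 100]);
translate([160, 160, 100]) cylinder(h = 80, r = 140);
translate([160, 160, 180]) cylinder(h = 100, r = 100);


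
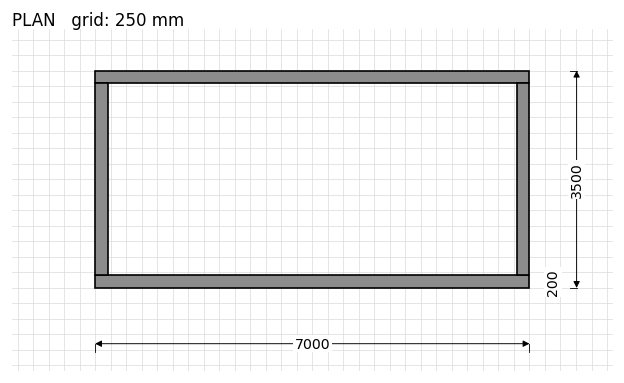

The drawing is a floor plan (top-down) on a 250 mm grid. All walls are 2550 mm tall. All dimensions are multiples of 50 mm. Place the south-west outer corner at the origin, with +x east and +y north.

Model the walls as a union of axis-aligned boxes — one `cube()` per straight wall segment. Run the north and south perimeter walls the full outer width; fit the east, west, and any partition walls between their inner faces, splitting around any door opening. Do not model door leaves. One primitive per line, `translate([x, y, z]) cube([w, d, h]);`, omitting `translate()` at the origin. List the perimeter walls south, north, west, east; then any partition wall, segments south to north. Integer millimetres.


cube([7000, 200, 2550]);
translate([0, 3300, 0]) cube([7000, 200, 2550]);
translate([0, 200, 0]) cube([200, 3100, 2550]);
translate([6800, 200, 0]) cube([200, 3100, 2550]);
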